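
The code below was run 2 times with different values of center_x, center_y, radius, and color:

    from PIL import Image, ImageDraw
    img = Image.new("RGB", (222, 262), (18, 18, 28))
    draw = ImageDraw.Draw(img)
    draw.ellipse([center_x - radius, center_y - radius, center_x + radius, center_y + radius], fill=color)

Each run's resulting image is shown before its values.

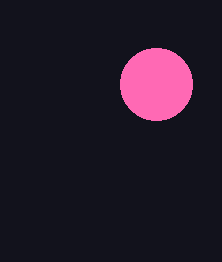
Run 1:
center_x = 156; center_y = 84; radius = 36; color = 'hotpink'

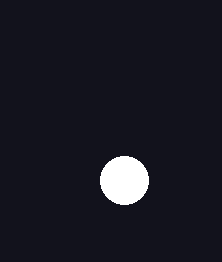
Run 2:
center_x = 124, center_y = 180, radius = 24, color = 'white'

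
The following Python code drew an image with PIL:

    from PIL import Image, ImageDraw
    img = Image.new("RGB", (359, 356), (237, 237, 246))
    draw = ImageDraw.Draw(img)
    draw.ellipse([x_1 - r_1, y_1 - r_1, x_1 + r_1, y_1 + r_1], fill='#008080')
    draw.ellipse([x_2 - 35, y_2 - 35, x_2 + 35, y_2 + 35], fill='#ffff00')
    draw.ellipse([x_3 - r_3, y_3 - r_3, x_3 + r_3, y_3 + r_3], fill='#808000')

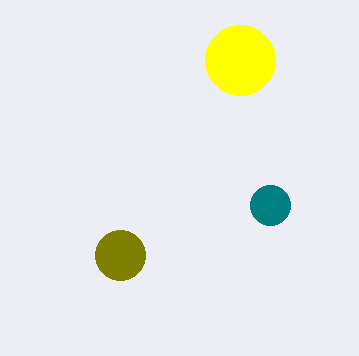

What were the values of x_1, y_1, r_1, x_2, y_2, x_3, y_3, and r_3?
x_1 = 270
y_1 = 205
r_1 = 20
x_2 = 240
y_2 = 60
x_3 = 120
y_3 = 255
r_3 = 25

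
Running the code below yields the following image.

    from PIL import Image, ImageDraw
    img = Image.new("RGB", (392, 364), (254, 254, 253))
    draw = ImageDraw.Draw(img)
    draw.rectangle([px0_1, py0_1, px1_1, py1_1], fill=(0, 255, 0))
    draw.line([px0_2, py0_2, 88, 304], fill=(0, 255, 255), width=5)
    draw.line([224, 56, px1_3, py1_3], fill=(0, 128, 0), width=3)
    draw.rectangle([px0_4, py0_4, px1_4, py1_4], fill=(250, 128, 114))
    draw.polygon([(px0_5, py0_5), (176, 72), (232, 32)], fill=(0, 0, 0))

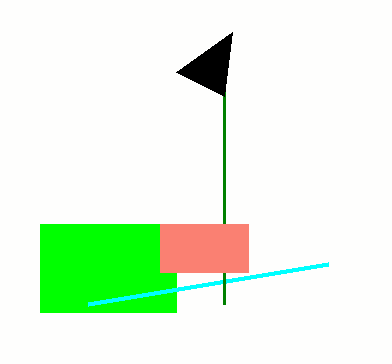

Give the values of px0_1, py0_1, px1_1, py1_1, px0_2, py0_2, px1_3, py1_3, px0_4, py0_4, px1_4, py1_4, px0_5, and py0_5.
px0_1 = 40, py0_1 = 224, px1_1 = 176, py1_1 = 312, px0_2 = 328, py0_2 = 264, px1_3 = 224, py1_3 = 304, px0_4 = 160, py0_4 = 224, px1_4 = 248, py1_4 = 272, px0_5 = 224, py0_5 = 96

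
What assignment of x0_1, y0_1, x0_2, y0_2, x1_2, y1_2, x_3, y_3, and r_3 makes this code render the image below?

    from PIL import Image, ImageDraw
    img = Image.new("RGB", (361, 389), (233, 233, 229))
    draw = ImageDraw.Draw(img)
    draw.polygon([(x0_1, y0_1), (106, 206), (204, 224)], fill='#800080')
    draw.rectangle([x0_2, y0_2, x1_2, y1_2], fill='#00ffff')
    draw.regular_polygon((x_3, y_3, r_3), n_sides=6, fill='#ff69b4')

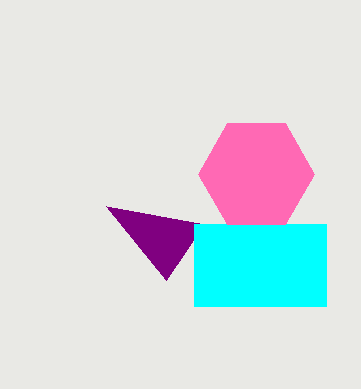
x0_1 = 166
y0_1 = 280
x0_2 = 194
y0_2 = 224
x1_2 = 326
y1_2 = 306
x_3 = 256
y_3 = 174
r_3 = 58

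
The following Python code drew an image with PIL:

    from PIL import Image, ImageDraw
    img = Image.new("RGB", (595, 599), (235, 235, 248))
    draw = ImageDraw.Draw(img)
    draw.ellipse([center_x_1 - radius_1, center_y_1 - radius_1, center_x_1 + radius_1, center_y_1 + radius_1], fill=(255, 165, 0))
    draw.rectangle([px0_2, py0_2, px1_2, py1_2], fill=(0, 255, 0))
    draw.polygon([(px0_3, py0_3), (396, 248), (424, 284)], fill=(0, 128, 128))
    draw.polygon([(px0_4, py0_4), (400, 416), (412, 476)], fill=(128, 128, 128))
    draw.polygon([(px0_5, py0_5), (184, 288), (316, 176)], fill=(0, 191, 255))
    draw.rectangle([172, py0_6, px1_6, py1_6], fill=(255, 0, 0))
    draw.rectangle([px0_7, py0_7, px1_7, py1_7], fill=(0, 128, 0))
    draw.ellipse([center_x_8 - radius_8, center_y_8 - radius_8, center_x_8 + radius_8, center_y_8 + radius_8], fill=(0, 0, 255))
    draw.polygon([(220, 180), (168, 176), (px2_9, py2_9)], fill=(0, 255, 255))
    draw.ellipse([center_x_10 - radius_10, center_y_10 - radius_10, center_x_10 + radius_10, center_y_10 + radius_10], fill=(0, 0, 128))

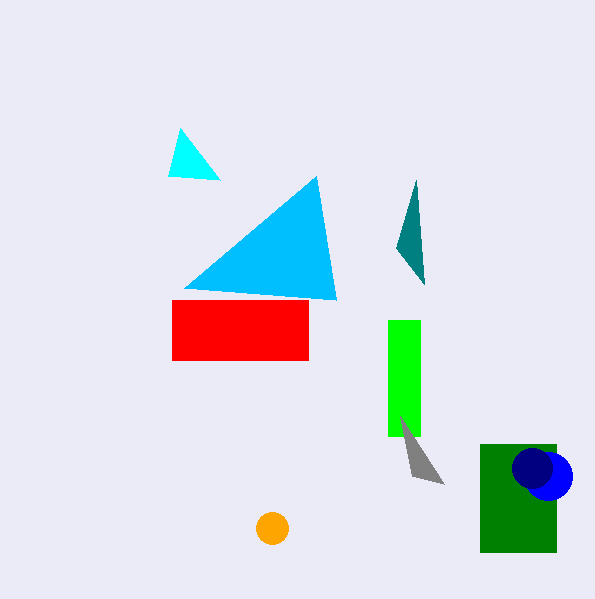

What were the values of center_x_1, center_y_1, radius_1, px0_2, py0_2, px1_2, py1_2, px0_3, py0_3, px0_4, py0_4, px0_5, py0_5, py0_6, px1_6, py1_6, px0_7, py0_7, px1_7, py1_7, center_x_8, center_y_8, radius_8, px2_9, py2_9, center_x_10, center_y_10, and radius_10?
center_x_1 = 272; center_y_1 = 528; radius_1 = 16; px0_2 = 388; py0_2 = 320; px1_2 = 420; py1_2 = 436; px0_3 = 416; py0_3 = 180; px0_4 = 444; py0_4 = 484; px0_5 = 336; py0_5 = 300; py0_6 = 300; px1_6 = 308; py1_6 = 360; px0_7 = 480; py0_7 = 444; px1_7 = 556; py1_7 = 552; center_x_8 = 548; center_y_8 = 476; radius_8 = 24; px2_9 = 180; py2_9 = 128; center_x_10 = 532; center_y_10 = 468; radius_10 = 20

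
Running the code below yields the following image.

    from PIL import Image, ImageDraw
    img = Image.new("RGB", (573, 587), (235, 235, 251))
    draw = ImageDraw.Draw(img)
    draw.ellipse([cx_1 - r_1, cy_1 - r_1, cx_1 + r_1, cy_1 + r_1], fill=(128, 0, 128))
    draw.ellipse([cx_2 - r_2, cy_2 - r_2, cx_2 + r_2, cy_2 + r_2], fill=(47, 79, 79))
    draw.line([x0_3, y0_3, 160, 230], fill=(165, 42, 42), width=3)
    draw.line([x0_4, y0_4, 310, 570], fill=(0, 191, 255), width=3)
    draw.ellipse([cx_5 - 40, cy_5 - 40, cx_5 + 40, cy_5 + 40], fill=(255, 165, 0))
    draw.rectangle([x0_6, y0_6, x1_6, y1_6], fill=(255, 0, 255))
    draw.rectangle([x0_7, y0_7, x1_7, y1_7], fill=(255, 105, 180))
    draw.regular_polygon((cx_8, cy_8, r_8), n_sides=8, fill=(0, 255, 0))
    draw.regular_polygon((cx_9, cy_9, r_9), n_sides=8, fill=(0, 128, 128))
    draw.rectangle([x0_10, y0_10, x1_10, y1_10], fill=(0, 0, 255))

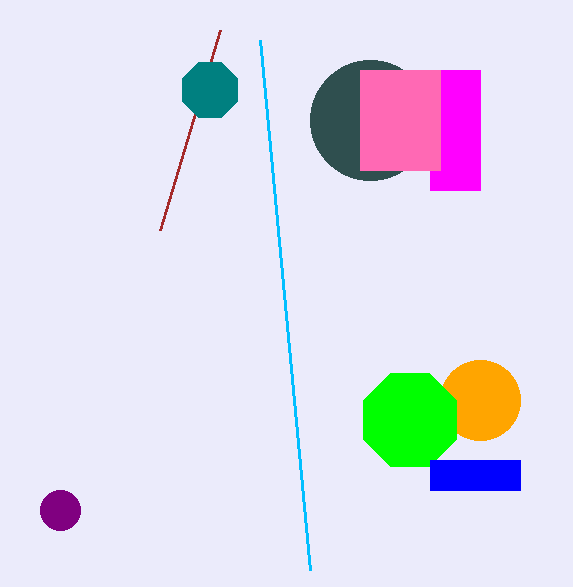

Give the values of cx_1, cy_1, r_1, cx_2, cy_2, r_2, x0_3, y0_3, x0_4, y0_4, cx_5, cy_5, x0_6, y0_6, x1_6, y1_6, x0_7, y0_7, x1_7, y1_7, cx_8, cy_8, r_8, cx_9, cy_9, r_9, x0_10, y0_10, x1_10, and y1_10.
cx_1 = 60
cy_1 = 510
r_1 = 20
cx_2 = 370
cy_2 = 120
r_2 = 60
x0_3 = 220
y0_3 = 30
x0_4 = 260
y0_4 = 40
cx_5 = 480
cy_5 = 400
x0_6 = 430
y0_6 = 70
x1_6 = 480
y1_6 = 190
x0_7 = 360
y0_7 = 70
x1_7 = 440
y1_7 = 170
cx_8 = 410
cy_8 = 420
r_8 = 50
cx_9 = 210
cy_9 = 90
r_9 = 30
x0_10 = 430
y0_10 = 460
x1_10 = 520
y1_10 = 490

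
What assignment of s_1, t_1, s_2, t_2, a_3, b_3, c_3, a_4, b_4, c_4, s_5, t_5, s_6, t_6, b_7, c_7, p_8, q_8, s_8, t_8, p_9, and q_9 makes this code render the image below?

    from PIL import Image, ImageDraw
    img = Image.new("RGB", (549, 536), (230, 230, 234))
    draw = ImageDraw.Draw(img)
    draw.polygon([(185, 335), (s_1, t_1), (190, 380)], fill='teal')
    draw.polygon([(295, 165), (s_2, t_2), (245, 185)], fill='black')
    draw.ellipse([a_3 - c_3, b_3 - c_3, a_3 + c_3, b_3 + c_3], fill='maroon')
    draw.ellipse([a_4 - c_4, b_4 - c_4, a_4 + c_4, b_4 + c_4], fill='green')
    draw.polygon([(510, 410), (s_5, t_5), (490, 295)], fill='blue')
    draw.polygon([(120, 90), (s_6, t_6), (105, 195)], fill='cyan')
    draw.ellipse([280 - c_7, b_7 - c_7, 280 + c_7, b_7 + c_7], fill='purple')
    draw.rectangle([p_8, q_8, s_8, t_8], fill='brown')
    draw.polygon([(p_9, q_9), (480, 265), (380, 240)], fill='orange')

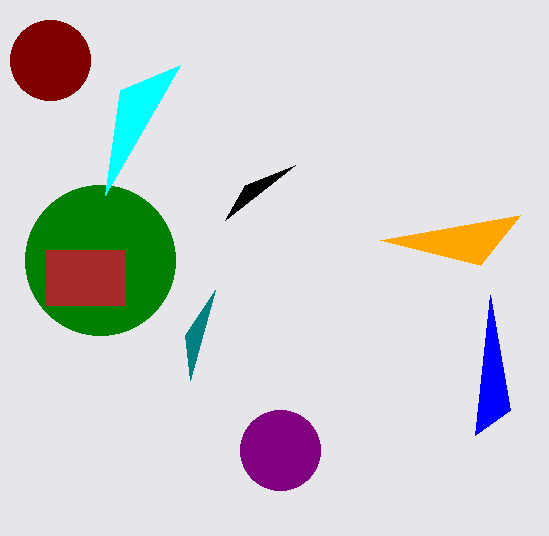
s_1 = 215, t_1 = 290, s_2 = 225, t_2 = 220, a_3 = 50, b_3 = 60, c_3 = 40, a_4 = 100, b_4 = 260, c_4 = 75, s_5 = 475, t_5 = 435, s_6 = 180, t_6 = 65, b_7 = 450, c_7 = 40, p_8 = 45, q_8 = 250, s_8 = 125, t_8 = 305, p_9 = 520, q_9 = 215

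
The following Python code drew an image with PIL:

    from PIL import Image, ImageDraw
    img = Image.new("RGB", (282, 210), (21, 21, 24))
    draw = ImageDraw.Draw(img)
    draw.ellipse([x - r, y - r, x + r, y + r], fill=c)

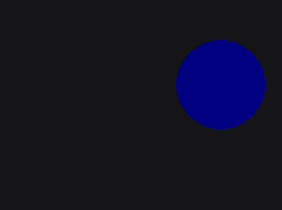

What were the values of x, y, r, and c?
x = 220, y = 84, r = 44, c = 'navy'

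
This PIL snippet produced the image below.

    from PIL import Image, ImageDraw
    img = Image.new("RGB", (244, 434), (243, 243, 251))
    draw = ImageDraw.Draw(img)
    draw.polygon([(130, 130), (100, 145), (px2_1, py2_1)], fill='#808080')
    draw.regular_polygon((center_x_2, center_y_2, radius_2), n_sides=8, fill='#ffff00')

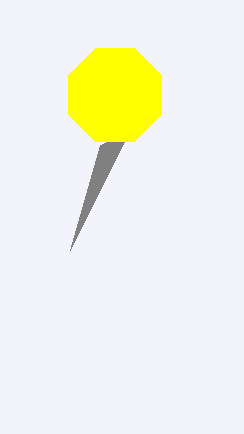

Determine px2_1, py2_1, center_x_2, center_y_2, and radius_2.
px2_1 = 70, py2_1 = 250, center_x_2 = 115, center_y_2 = 95, radius_2 = 50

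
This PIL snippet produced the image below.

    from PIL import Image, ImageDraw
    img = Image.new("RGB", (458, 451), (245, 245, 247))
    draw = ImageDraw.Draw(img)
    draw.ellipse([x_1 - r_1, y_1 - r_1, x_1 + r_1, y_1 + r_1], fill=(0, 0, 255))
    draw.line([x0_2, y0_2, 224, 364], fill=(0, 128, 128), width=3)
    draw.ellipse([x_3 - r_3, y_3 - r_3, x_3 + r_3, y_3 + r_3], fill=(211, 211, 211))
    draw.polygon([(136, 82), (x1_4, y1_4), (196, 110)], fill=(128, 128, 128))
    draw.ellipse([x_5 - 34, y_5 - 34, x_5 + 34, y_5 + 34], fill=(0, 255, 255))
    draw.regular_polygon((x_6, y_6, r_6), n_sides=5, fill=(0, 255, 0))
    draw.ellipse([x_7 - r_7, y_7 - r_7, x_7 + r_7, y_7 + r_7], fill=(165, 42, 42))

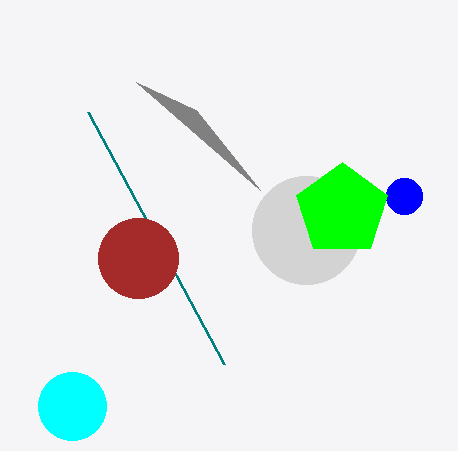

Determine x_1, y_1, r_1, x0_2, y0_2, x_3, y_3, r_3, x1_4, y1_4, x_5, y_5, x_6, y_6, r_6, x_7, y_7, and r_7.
x_1 = 404, y_1 = 196, r_1 = 18, x0_2 = 88, y0_2 = 112, x_3 = 306, y_3 = 230, r_3 = 54, x1_4 = 260, y1_4 = 190, x_5 = 72, y_5 = 406, x_6 = 342, y_6 = 210, r_6 = 48, x_7 = 138, y_7 = 258, r_7 = 40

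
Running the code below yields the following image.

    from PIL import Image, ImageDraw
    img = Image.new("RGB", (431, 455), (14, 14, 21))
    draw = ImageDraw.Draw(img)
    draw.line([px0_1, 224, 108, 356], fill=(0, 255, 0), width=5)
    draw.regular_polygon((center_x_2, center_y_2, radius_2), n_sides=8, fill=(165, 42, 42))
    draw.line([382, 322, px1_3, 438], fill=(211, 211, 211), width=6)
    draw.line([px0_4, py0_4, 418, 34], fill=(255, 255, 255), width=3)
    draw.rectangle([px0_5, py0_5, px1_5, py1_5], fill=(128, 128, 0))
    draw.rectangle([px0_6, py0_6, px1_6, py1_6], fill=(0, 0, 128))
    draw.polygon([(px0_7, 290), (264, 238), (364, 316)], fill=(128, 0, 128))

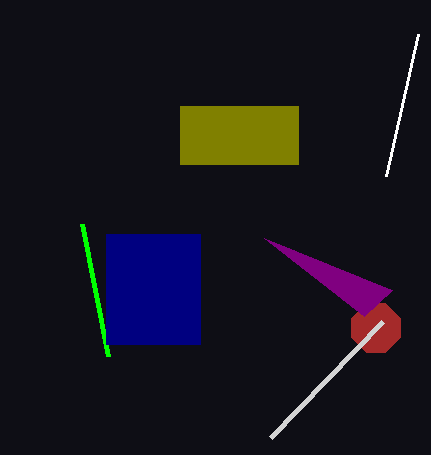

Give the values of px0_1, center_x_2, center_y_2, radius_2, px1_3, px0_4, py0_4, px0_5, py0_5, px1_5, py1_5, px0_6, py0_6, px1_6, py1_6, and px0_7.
px0_1 = 82; center_x_2 = 376; center_y_2 = 328; radius_2 = 26; px1_3 = 270; px0_4 = 386; py0_4 = 176; px0_5 = 180; py0_5 = 106; px1_5 = 298; py1_5 = 164; px0_6 = 106; py0_6 = 234; px1_6 = 200; py1_6 = 344; px0_7 = 392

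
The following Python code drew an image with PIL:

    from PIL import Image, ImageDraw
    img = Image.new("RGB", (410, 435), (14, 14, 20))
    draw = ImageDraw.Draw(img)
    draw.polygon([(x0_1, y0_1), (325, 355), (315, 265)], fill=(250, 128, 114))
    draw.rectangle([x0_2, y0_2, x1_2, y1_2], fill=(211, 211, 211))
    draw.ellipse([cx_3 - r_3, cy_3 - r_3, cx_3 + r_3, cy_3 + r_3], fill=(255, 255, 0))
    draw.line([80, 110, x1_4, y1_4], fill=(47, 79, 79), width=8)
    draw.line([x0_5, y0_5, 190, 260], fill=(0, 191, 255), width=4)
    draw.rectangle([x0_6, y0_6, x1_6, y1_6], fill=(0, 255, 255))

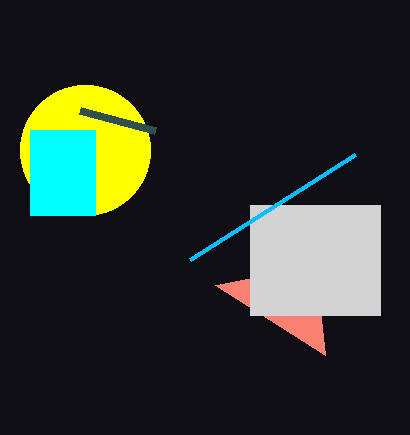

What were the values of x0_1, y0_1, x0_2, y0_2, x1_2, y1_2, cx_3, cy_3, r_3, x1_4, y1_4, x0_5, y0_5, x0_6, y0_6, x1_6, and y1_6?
x0_1 = 215, y0_1 = 285, x0_2 = 250, y0_2 = 205, x1_2 = 380, y1_2 = 315, cx_3 = 85, cy_3 = 150, r_3 = 65, x1_4 = 155, y1_4 = 130, x0_5 = 355, y0_5 = 155, x0_6 = 30, y0_6 = 130, x1_6 = 95, y1_6 = 215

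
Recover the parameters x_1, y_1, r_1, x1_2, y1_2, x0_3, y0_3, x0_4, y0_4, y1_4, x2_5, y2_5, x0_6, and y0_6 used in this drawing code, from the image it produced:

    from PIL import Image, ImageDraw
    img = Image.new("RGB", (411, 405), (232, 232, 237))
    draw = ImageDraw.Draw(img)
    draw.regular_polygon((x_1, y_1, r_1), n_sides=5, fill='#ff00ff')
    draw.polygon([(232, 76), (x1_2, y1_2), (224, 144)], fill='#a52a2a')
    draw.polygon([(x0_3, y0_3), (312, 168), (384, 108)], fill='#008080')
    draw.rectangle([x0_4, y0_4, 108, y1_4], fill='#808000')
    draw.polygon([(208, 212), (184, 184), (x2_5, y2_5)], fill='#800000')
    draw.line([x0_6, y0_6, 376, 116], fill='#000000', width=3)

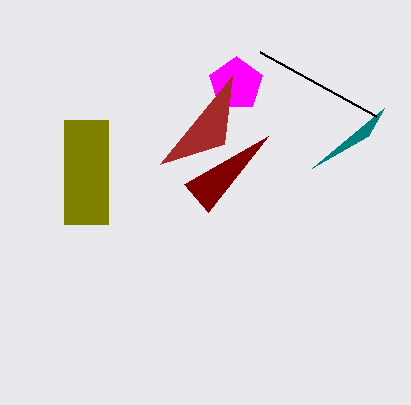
x_1 = 236, y_1 = 84, r_1 = 28, x1_2 = 160, y1_2 = 164, x0_3 = 368, y0_3 = 136, x0_4 = 64, y0_4 = 120, y1_4 = 224, x2_5 = 268, y2_5 = 136, x0_6 = 260, y0_6 = 52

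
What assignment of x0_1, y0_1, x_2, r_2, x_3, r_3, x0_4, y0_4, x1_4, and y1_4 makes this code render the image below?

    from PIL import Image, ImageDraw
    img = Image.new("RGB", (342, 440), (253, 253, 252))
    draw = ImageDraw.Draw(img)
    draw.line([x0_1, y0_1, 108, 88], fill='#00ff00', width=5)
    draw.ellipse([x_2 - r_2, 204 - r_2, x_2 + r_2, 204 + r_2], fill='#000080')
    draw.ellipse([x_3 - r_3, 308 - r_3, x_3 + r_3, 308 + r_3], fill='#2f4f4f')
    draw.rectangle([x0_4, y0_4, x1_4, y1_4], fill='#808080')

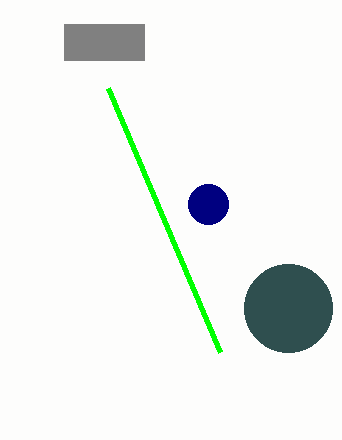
x0_1 = 220; y0_1 = 352; x_2 = 208; r_2 = 20; x_3 = 288; r_3 = 44; x0_4 = 64; y0_4 = 24; x1_4 = 144; y1_4 = 60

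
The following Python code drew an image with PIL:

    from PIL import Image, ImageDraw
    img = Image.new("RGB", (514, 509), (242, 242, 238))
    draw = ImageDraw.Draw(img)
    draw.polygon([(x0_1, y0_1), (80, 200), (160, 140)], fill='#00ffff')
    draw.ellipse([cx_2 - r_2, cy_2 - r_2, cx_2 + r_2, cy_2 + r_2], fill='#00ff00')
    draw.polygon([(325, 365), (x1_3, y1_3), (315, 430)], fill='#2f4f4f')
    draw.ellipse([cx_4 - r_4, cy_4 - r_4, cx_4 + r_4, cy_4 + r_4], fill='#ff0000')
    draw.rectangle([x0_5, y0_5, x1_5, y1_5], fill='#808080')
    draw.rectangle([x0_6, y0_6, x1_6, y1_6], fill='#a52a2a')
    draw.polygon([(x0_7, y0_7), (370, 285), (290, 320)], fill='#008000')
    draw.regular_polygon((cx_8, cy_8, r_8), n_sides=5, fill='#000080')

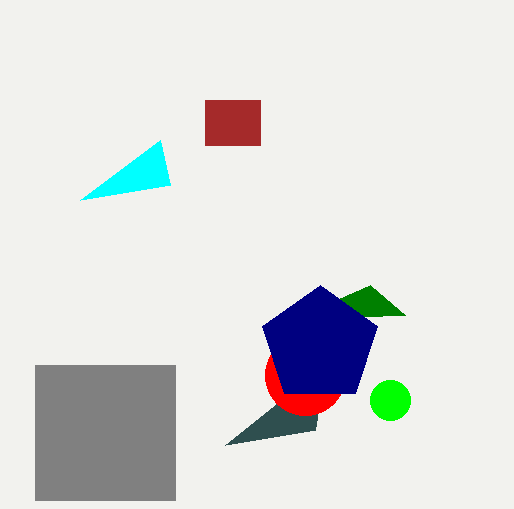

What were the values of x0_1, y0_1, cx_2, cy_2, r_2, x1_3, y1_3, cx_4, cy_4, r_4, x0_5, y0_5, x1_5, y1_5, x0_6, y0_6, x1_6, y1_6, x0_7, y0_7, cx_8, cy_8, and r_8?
x0_1 = 170
y0_1 = 185
cx_2 = 390
cy_2 = 400
r_2 = 20
x1_3 = 225
y1_3 = 445
cx_4 = 305
cy_4 = 375
r_4 = 40
x0_5 = 35
y0_5 = 365
x1_5 = 175
y1_5 = 500
x0_6 = 205
y0_6 = 100
x1_6 = 260
y1_6 = 145
x0_7 = 405
y0_7 = 315
cx_8 = 320
cy_8 = 345
r_8 = 60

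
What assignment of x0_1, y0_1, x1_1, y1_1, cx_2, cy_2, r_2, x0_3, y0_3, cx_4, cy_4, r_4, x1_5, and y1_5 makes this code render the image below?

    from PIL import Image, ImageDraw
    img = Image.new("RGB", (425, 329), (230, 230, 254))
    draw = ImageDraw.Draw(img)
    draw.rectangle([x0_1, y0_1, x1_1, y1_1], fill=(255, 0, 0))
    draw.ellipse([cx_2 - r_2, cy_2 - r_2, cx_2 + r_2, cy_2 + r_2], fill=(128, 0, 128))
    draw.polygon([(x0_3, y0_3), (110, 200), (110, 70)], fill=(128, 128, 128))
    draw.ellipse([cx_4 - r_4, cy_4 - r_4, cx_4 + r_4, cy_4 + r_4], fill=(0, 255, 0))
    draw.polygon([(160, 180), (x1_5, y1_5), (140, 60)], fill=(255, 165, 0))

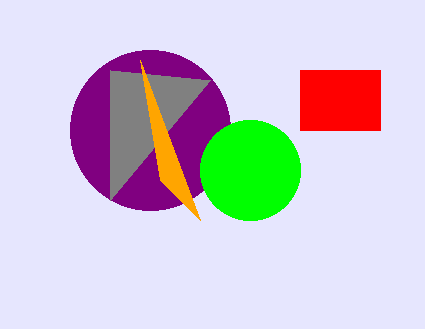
x0_1 = 300
y0_1 = 70
x1_1 = 380
y1_1 = 130
cx_2 = 150
cy_2 = 130
r_2 = 80
x0_3 = 210
y0_3 = 80
cx_4 = 250
cy_4 = 170
r_4 = 50
x1_5 = 200
y1_5 = 220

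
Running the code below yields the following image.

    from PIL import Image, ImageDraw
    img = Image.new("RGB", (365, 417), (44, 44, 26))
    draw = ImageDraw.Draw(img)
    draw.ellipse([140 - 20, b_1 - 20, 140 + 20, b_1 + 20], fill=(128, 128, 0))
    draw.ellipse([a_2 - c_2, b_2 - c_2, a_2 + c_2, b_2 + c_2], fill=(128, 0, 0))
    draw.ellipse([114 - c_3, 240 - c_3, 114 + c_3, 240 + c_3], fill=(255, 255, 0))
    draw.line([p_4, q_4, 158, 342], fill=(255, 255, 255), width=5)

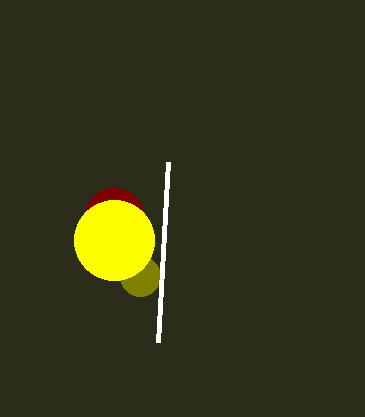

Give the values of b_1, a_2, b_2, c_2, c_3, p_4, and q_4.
b_1 = 276
a_2 = 114
b_2 = 218
c_2 = 30
c_3 = 40
p_4 = 168
q_4 = 162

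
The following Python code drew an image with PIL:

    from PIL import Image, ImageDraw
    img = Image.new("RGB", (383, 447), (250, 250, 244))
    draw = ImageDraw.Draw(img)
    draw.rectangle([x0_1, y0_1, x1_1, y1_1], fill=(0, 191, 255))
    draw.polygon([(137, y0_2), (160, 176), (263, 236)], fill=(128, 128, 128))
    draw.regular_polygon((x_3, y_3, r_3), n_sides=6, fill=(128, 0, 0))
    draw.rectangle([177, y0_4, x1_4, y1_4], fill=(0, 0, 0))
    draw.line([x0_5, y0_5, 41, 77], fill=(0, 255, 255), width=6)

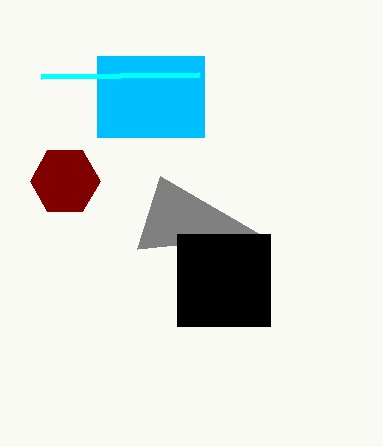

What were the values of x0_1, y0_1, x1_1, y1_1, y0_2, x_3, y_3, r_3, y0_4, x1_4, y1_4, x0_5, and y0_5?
x0_1 = 97
y0_1 = 56
x1_1 = 204
y1_1 = 137
y0_2 = 249
x_3 = 65
y_3 = 181
r_3 = 35
y0_4 = 234
x1_4 = 270
y1_4 = 326
x0_5 = 199
y0_5 = 75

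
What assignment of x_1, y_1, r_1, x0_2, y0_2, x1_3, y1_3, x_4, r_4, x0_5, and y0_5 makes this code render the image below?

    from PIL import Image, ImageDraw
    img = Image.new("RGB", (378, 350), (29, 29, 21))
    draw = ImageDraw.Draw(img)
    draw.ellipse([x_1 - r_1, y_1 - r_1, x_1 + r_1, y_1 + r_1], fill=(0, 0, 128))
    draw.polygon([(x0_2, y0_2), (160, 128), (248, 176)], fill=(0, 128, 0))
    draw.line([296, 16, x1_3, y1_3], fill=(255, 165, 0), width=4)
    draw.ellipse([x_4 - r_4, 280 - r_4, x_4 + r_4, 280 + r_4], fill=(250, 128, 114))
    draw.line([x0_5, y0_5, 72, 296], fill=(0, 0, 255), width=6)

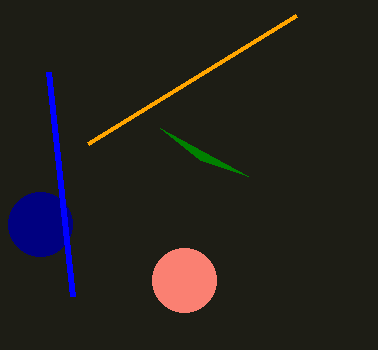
x_1 = 40; y_1 = 224; r_1 = 32; x0_2 = 200; y0_2 = 160; x1_3 = 88; y1_3 = 144; x_4 = 184; r_4 = 32; x0_5 = 48; y0_5 = 72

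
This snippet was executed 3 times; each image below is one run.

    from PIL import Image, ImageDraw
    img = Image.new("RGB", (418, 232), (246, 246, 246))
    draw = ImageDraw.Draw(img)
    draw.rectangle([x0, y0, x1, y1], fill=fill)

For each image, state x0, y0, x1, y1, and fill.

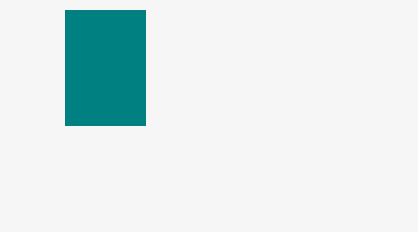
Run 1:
x0 = 65, y0 = 10, x1 = 145, y1 = 125, fill = 'teal'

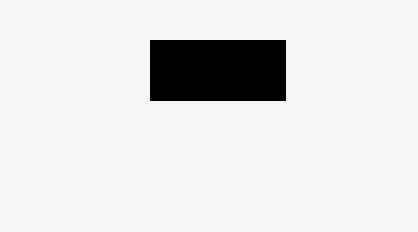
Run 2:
x0 = 150; y0 = 40; x1 = 285; y1 = 100; fill = 'black'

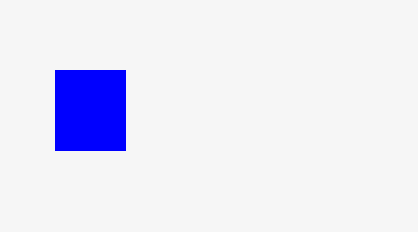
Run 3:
x0 = 55
y0 = 70
x1 = 125
y1 = 150
fill = 'blue'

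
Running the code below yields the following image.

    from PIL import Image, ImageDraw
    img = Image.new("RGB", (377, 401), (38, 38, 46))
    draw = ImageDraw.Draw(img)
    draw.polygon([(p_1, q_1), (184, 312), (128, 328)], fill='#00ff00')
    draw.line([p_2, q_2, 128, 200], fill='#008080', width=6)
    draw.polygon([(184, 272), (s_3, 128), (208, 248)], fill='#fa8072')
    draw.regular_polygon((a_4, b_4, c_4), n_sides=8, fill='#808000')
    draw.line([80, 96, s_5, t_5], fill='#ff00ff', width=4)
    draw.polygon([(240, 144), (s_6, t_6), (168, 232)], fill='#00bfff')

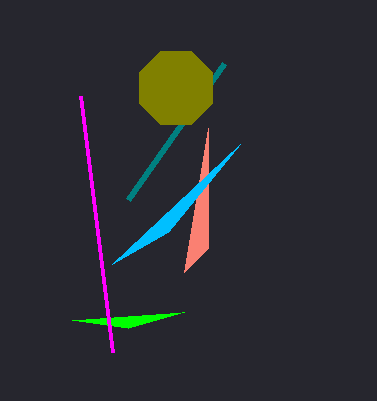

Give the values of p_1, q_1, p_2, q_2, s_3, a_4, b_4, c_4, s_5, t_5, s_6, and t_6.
p_1 = 72, q_1 = 320, p_2 = 224, q_2 = 64, s_3 = 208, a_4 = 176, b_4 = 88, c_4 = 40, s_5 = 112, t_5 = 352, s_6 = 112, t_6 = 264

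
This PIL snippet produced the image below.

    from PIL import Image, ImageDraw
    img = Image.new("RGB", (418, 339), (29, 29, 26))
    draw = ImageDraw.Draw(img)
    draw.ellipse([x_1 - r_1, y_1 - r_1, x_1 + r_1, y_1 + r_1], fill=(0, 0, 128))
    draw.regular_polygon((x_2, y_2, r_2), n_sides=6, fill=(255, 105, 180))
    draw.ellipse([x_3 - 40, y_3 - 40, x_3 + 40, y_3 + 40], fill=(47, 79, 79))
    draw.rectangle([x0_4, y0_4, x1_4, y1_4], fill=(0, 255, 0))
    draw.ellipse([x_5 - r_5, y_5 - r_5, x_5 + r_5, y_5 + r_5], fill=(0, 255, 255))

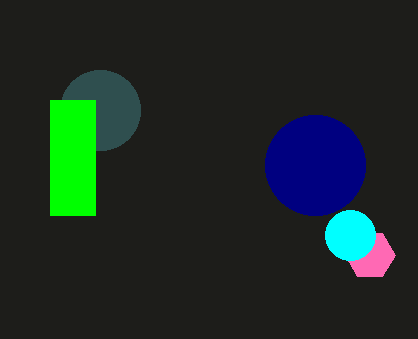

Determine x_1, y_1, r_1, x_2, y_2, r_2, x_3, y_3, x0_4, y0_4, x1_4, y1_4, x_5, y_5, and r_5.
x_1 = 315
y_1 = 165
r_1 = 50
x_2 = 370
y_2 = 255
r_2 = 25
x_3 = 100
y_3 = 110
x0_4 = 50
y0_4 = 100
x1_4 = 95
y1_4 = 215
x_5 = 350
y_5 = 235
r_5 = 25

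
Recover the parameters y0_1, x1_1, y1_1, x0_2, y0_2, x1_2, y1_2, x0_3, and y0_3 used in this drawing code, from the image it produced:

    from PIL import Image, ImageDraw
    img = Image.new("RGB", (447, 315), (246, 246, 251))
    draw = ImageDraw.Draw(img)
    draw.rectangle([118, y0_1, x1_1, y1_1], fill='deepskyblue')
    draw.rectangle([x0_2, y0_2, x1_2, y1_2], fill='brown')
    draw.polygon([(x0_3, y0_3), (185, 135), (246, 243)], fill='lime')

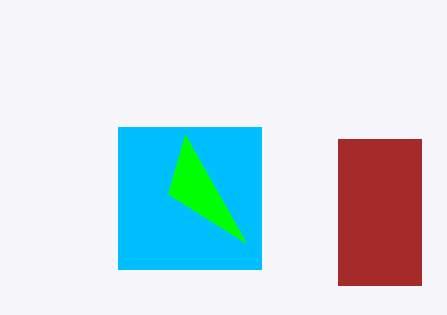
y0_1 = 127, x1_1 = 261, y1_1 = 269, x0_2 = 338, y0_2 = 139, x1_2 = 421, y1_2 = 285, x0_3 = 168, y0_3 = 194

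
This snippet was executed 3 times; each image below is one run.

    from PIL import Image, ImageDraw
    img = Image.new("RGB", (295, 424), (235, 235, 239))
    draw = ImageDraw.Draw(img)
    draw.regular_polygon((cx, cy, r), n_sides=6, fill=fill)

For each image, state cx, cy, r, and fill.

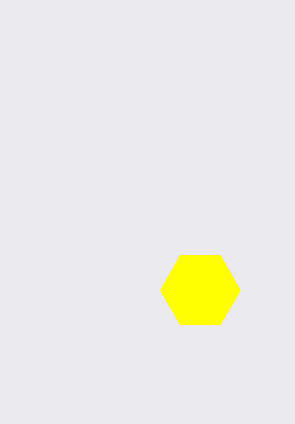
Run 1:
cx = 200
cy = 290
r = 40
fill = 'yellow'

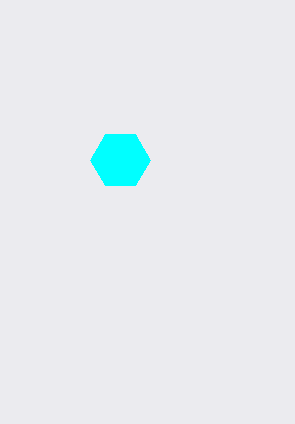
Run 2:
cx = 120
cy = 160
r = 30
fill = 'cyan'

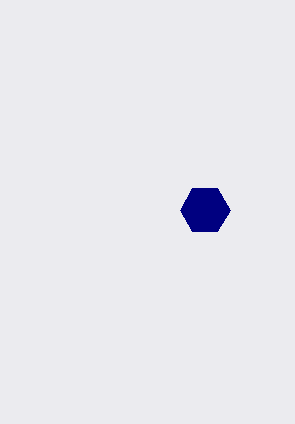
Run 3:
cx = 205
cy = 210
r = 25
fill = 'navy'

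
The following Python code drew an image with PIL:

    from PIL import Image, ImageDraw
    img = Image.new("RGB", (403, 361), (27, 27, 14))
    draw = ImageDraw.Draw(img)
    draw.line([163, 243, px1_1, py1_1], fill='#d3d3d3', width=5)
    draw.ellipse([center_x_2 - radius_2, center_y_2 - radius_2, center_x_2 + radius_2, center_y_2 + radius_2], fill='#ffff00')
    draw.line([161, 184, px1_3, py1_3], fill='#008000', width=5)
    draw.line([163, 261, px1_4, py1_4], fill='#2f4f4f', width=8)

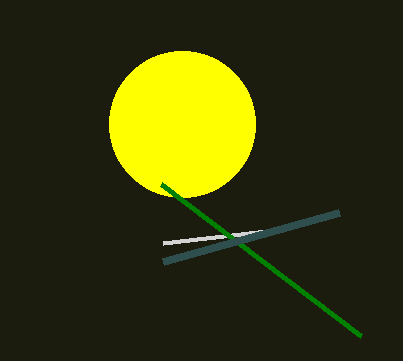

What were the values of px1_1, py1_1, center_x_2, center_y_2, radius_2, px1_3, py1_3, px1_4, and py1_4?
px1_1 = 275, py1_1 = 230, center_x_2 = 182, center_y_2 = 124, radius_2 = 73, px1_3 = 361, py1_3 = 336, px1_4 = 339, py1_4 = 212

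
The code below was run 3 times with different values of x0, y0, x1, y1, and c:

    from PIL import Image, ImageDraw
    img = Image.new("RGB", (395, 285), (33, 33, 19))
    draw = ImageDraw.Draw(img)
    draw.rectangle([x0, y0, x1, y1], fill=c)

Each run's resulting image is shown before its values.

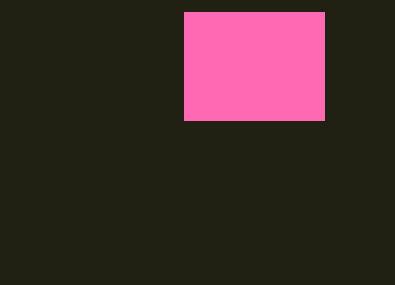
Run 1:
x0 = 184; y0 = 12; x1 = 324; y1 = 120; c = 'hotpink'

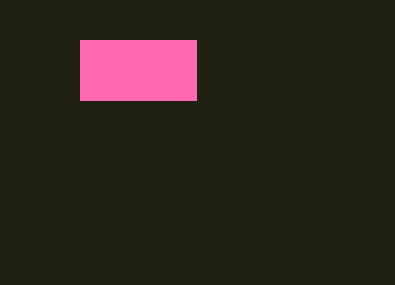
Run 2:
x0 = 80
y0 = 40
x1 = 196
y1 = 100
c = 'hotpink'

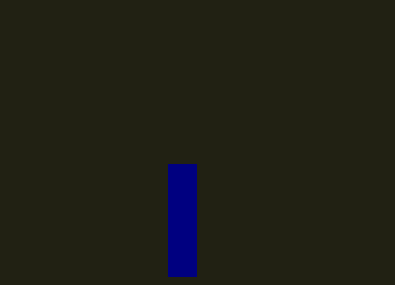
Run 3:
x0 = 168
y0 = 164
x1 = 196
y1 = 276
c = 'navy'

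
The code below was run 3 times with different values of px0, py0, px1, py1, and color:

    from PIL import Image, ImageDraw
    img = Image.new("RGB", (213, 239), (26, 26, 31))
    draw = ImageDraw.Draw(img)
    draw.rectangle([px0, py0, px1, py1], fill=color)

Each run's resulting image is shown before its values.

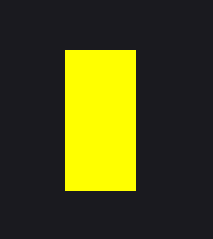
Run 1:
px0 = 65, py0 = 50, px1 = 135, py1 = 190, color = 'yellow'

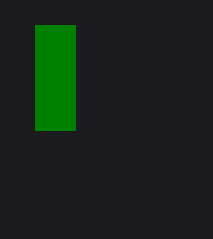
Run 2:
px0 = 35
py0 = 25
px1 = 75
py1 = 130
color = 'green'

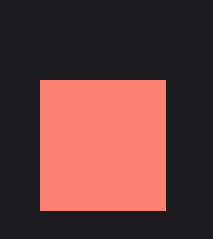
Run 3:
px0 = 40
py0 = 80
px1 = 165
py1 = 210
color = 'salmon'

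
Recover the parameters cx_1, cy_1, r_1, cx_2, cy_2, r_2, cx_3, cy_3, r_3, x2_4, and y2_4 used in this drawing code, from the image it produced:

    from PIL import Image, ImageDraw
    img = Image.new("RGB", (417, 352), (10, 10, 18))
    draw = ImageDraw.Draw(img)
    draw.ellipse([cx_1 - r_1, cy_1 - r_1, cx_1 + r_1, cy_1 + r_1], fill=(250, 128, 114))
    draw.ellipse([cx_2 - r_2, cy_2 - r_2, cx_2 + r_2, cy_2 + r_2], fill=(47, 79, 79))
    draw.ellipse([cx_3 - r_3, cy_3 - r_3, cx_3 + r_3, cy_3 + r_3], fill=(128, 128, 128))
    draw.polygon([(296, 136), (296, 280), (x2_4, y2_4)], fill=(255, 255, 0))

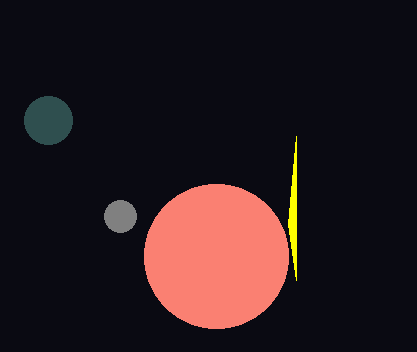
cx_1 = 216; cy_1 = 256; r_1 = 72; cx_2 = 48; cy_2 = 120; r_2 = 24; cx_3 = 120; cy_3 = 216; r_3 = 16; x2_4 = 288; y2_4 = 224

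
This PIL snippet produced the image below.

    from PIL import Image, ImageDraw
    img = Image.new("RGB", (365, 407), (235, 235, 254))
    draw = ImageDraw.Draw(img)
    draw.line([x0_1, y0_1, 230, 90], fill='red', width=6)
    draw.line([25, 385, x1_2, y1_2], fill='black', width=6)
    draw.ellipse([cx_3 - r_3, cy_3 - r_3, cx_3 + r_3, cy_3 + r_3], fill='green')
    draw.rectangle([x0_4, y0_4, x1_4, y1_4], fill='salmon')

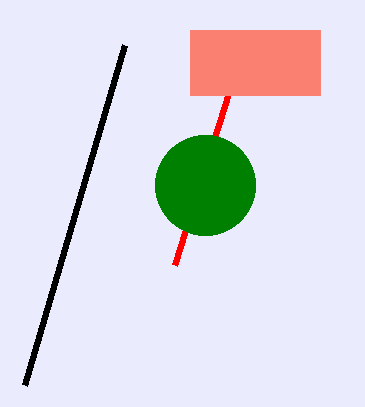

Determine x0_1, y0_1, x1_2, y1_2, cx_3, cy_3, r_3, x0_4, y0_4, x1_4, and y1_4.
x0_1 = 175, y0_1 = 265, x1_2 = 125, y1_2 = 45, cx_3 = 205, cy_3 = 185, r_3 = 50, x0_4 = 190, y0_4 = 30, x1_4 = 320, y1_4 = 95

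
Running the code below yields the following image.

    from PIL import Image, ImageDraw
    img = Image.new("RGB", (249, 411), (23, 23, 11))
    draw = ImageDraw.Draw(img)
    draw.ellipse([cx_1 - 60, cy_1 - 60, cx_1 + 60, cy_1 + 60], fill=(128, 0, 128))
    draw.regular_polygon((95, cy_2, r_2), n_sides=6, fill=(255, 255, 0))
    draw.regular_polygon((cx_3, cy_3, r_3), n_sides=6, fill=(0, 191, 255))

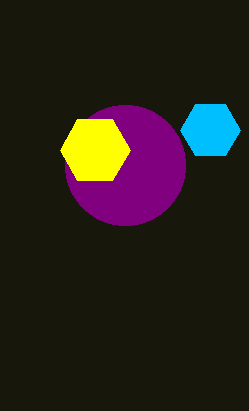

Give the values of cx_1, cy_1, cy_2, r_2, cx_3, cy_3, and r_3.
cx_1 = 125
cy_1 = 165
cy_2 = 150
r_2 = 35
cx_3 = 210
cy_3 = 130
r_3 = 30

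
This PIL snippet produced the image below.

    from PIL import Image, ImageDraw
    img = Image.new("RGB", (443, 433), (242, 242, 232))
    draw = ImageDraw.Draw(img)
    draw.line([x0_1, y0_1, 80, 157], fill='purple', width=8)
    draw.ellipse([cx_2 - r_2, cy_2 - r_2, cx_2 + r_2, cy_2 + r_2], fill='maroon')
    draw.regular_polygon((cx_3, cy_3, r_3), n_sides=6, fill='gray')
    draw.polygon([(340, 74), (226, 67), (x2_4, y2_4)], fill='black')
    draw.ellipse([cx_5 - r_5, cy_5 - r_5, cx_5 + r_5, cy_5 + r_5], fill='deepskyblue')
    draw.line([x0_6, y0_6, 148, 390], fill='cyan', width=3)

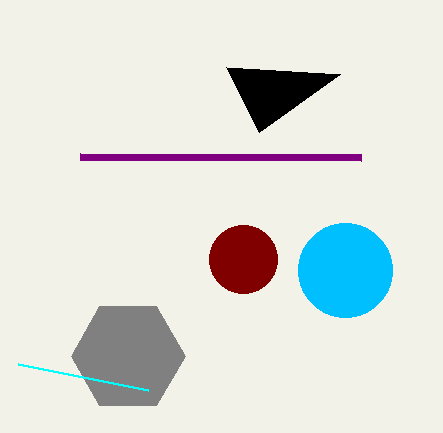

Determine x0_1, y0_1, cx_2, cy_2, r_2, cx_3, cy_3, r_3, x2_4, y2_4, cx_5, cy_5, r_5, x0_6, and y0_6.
x0_1 = 361
y0_1 = 158
cx_2 = 243
cy_2 = 259
r_2 = 34
cx_3 = 128
cy_3 = 356
r_3 = 57
x2_4 = 259
y2_4 = 132
cx_5 = 345
cy_5 = 270
r_5 = 47
x0_6 = 18
y0_6 = 364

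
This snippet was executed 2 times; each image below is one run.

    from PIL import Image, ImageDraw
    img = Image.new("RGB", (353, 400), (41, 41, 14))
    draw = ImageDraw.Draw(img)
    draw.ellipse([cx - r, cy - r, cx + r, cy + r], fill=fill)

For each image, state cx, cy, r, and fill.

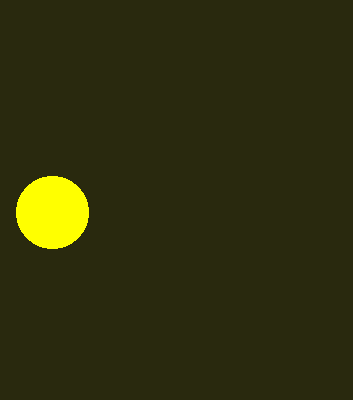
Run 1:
cx = 52; cy = 212; r = 36; fill = 'yellow'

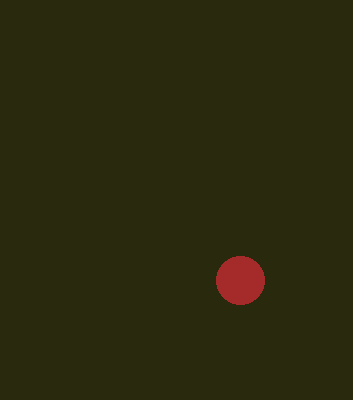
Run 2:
cx = 240
cy = 280
r = 24
fill = 'brown'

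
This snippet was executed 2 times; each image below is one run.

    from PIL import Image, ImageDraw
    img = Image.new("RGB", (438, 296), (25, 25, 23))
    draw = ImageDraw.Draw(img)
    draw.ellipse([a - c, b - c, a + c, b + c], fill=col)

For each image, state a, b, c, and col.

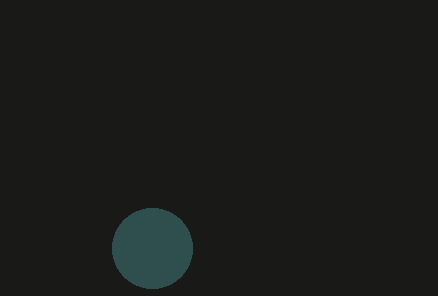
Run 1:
a = 152; b = 248; c = 40; col = 'darkslategray'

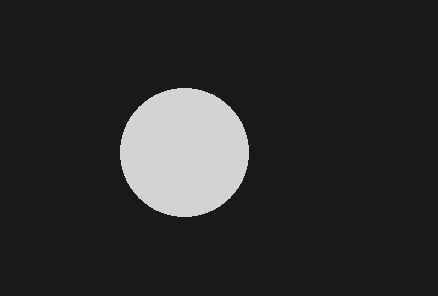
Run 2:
a = 184, b = 152, c = 64, col = 'lightgray'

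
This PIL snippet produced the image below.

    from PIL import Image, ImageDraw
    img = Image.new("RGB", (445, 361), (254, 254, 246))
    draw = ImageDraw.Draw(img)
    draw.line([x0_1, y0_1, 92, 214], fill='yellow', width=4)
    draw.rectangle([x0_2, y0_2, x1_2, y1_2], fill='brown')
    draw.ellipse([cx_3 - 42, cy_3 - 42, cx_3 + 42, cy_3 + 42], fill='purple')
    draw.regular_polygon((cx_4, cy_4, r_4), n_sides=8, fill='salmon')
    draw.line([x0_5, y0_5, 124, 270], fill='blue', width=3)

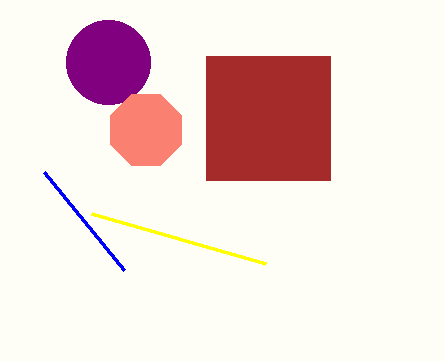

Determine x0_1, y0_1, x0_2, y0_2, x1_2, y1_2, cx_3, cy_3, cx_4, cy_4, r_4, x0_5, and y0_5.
x0_1 = 266; y0_1 = 264; x0_2 = 206; y0_2 = 56; x1_2 = 330; y1_2 = 180; cx_3 = 108; cy_3 = 62; cx_4 = 146; cy_4 = 130; r_4 = 38; x0_5 = 44; y0_5 = 172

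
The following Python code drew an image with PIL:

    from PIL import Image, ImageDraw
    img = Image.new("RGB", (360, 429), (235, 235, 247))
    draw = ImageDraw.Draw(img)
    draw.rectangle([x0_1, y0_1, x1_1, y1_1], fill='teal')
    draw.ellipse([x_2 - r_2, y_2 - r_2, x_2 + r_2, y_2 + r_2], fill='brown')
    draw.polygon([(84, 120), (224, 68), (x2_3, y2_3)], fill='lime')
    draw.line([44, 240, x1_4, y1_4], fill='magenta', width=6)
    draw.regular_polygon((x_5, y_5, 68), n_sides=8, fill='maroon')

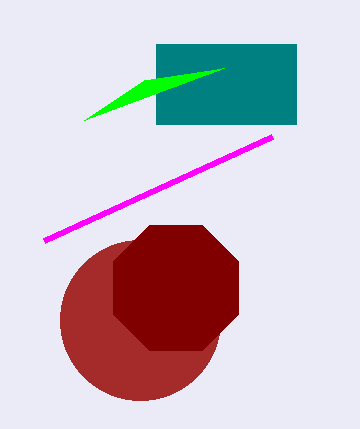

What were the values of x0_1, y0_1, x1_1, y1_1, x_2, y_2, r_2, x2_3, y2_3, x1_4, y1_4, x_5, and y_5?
x0_1 = 156
y0_1 = 44
x1_1 = 296
y1_1 = 124
x_2 = 140
y_2 = 320
r_2 = 80
x2_3 = 144
y2_3 = 80
x1_4 = 272
y1_4 = 136
x_5 = 176
y_5 = 288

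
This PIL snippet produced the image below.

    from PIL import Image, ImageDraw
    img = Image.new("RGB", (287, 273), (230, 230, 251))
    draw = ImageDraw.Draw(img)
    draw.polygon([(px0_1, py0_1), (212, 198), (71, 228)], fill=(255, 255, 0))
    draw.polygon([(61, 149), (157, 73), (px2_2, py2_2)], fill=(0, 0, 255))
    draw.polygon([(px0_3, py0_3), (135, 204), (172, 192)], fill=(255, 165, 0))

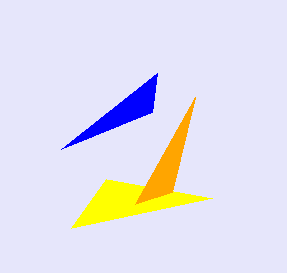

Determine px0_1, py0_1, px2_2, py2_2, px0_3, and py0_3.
px0_1 = 106
py0_1 = 179
px2_2 = 152
py2_2 = 112
px0_3 = 195
py0_3 = 97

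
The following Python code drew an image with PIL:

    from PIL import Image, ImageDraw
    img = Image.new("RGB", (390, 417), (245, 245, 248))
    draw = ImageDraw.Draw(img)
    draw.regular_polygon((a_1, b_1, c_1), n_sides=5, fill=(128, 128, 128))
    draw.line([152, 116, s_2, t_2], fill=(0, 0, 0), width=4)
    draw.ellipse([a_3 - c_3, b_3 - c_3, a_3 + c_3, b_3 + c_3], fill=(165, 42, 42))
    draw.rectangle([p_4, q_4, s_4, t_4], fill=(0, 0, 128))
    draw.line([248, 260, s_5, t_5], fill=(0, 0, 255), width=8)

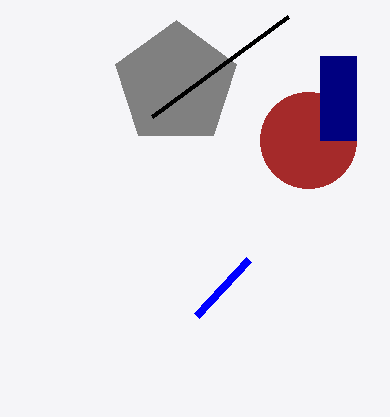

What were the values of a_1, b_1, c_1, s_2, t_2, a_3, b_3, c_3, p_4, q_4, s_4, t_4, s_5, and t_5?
a_1 = 176
b_1 = 84
c_1 = 64
s_2 = 288
t_2 = 16
a_3 = 308
b_3 = 140
c_3 = 48
p_4 = 320
q_4 = 56
s_4 = 356
t_4 = 140
s_5 = 196
t_5 = 316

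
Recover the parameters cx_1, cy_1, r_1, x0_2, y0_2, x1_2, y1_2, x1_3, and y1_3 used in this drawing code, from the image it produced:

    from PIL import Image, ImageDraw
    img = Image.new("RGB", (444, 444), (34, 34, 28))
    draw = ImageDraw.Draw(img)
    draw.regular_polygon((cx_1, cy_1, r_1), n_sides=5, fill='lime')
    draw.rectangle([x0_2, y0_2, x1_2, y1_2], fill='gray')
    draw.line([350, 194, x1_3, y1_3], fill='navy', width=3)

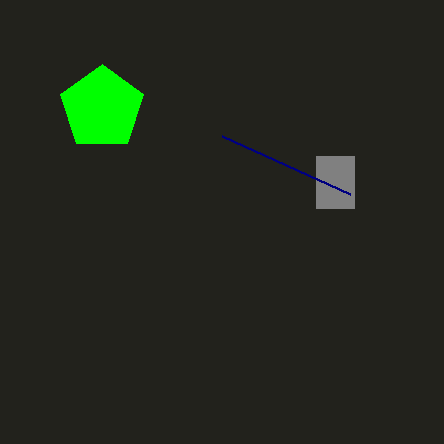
cx_1 = 102
cy_1 = 108
r_1 = 44
x0_2 = 316
y0_2 = 156
x1_2 = 354
y1_2 = 208
x1_3 = 222
y1_3 = 136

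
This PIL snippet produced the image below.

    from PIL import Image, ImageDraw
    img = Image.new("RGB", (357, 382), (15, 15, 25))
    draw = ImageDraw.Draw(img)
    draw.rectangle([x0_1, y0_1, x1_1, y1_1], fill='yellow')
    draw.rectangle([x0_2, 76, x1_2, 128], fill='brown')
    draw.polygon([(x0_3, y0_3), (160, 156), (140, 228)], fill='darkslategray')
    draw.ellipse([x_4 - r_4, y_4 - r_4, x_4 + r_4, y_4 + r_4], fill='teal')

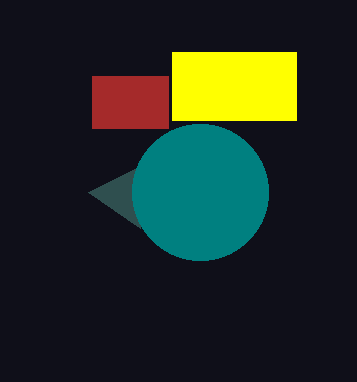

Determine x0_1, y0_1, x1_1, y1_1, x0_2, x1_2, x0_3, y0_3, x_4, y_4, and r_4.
x0_1 = 172, y0_1 = 52, x1_1 = 296, y1_1 = 120, x0_2 = 92, x1_2 = 168, x0_3 = 88, y0_3 = 192, x_4 = 200, y_4 = 192, r_4 = 68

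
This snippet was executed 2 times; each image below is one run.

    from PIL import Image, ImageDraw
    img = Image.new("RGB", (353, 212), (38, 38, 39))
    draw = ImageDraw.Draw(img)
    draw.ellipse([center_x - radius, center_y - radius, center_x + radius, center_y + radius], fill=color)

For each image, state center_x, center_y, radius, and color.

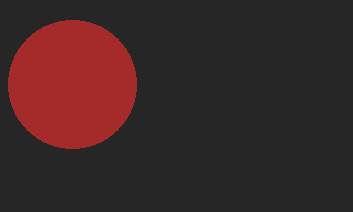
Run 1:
center_x = 72, center_y = 84, radius = 64, color = 'brown'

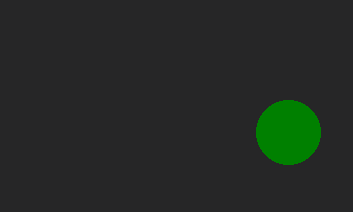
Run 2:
center_x = 288
center_y = 132
radius = 32
color = 'green'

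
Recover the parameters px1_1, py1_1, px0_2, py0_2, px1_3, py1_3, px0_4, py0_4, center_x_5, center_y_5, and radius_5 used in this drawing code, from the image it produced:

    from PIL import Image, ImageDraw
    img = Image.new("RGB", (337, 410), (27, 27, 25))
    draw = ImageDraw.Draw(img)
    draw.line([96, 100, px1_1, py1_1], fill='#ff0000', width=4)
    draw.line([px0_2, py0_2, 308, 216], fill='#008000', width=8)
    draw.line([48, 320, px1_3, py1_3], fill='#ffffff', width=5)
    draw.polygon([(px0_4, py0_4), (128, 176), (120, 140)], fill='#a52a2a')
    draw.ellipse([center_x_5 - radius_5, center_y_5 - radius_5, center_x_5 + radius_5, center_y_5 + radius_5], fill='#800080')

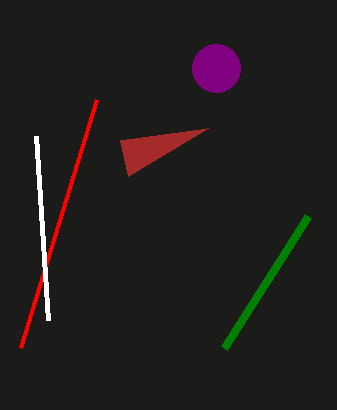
px1_1 = 20; py1_1 = 348; px0_2 = 224; py0_2 = 348; px1_3 = 36; py1_3 = 136; px0_4 = 208; py0_4 = 128; center_x_5 = 216; center_y_5 = 68; radius_5 = 24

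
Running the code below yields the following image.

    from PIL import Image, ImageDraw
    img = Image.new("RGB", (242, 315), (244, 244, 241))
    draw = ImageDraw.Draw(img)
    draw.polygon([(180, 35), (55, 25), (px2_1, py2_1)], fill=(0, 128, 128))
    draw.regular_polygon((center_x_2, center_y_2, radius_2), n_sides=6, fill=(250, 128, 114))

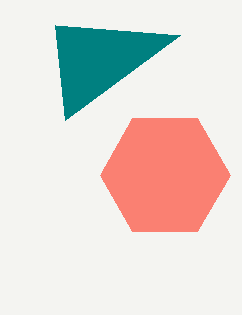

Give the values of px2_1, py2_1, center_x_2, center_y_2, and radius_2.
px2_1 = 65
py2_1 = 120
center_x_2 = 165
center_y_2 = 175
radius_2 = 65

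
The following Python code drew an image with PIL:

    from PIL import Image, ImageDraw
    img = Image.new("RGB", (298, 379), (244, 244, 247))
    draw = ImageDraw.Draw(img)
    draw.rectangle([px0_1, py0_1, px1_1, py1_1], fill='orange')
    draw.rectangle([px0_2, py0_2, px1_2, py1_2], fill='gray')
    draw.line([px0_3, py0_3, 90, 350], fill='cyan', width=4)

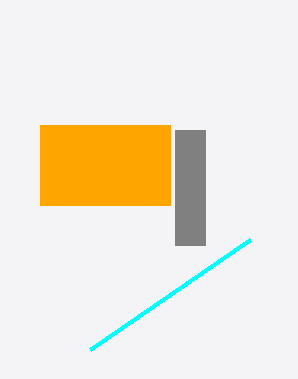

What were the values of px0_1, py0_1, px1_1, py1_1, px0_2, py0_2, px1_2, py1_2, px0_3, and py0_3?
px0_1 = 40, py0_1 = 125, px1_1 = 170, py1_1 = 205, px0_2 = 175, py0_2 = 130, px1_2 = 205, py1_2 = 245, px0_3 = 250, py0_3 = 240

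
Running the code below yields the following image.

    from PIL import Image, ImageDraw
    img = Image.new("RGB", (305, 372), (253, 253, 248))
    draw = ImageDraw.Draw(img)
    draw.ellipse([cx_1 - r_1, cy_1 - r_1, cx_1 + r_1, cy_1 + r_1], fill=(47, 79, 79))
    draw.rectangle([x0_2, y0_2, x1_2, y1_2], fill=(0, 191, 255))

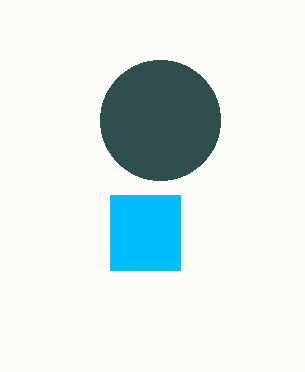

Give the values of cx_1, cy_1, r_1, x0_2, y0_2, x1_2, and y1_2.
cx_1 = 160
cy_1 = 120
r_1 = 60
x0_2 = 110
y0_2 = 195
x1_2 = 180
y1_2 = 270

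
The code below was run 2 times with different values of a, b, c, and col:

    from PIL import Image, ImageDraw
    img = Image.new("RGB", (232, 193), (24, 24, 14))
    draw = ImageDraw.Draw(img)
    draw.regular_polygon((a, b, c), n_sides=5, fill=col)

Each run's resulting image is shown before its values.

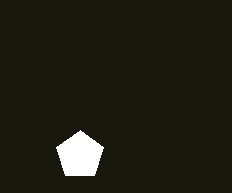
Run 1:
a = 80; b = 155; c = 25; col = 'white'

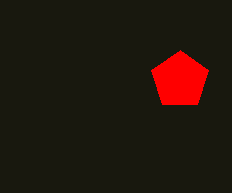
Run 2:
a = 180; b = 80; c = 30; col = 'red'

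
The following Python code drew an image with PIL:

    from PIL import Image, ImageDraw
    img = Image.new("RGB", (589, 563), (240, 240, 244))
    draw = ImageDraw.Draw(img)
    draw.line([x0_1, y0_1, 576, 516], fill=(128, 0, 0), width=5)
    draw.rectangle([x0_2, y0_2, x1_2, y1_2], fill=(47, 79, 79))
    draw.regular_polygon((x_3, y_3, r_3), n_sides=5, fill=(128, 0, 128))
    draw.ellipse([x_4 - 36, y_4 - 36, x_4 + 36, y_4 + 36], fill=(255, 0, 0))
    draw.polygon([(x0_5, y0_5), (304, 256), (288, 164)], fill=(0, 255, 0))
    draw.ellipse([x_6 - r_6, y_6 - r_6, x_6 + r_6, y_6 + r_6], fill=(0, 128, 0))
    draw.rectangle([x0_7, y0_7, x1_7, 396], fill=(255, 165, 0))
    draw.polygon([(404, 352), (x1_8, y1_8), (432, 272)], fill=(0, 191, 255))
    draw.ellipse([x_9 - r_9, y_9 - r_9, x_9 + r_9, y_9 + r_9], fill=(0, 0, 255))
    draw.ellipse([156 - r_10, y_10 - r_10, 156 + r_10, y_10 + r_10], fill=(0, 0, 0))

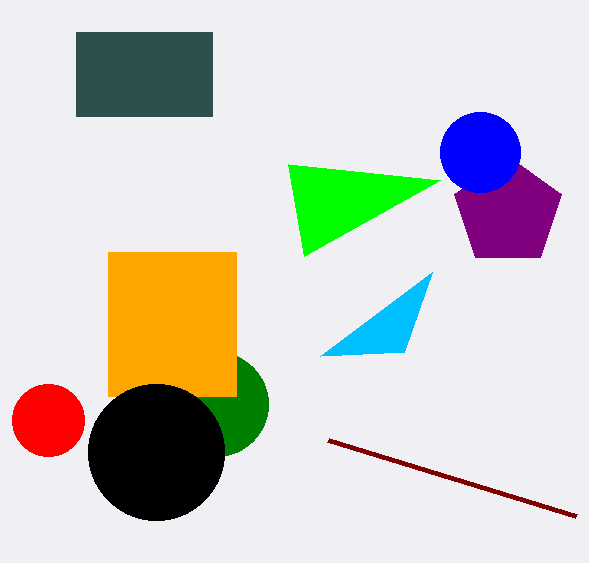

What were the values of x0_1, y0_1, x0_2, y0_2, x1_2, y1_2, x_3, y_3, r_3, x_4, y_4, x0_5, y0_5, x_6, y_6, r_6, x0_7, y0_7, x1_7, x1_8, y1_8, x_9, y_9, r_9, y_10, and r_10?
x0_1 = 328
y0_1 = 440
x0_2 = 76
y0_2 = 32
x1_2 = 212
y1_2 = 116
x_3 = 508
y_3 = 212
r_3 = 56
x_4 = 48
y_4 = 420
x0_5 = 440
y0_5 = 180
x_6 = 216
y_6 = 404
r_6 = 52
x0_7 = 108
y0_7 = 252
x1_7 = 236
x1_8 = 320
y1_8 = 356
x_9 = 480
y_9 = 152
r_9 = 40
y_10 = 452
r_10 = 68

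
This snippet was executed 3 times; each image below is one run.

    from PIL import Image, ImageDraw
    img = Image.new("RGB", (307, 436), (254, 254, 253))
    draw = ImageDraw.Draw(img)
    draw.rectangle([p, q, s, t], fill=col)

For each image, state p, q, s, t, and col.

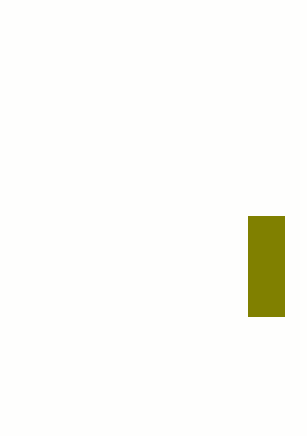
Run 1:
p = 248, q = 216, s = 284, t = 316, col = 'olive'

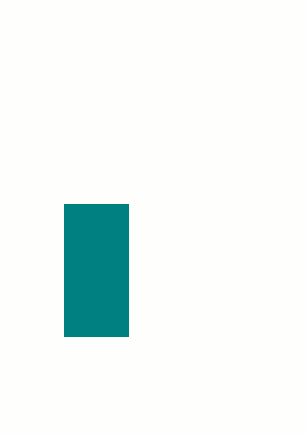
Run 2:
p = 64; q = 204; s = 128; t = 336; col = 'teal'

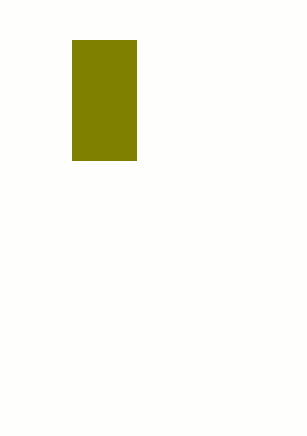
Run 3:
p = 72
q = 40
s = 136
t = 160
col = 'olive'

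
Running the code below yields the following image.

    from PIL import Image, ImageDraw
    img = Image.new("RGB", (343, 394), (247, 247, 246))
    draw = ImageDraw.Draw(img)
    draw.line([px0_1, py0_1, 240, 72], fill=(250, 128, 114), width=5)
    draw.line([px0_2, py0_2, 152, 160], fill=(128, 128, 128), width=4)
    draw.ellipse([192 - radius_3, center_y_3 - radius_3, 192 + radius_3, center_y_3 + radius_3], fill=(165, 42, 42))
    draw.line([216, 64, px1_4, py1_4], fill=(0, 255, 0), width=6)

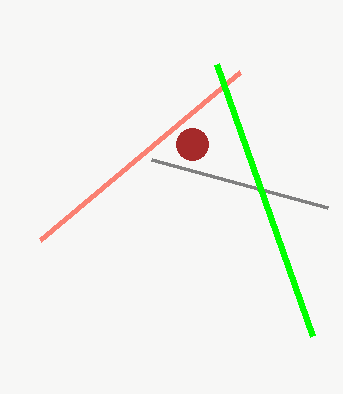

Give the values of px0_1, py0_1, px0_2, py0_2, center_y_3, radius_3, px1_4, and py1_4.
px0_1 = 40, py0_1 = 240, px0_2 = 328, py0_2 = 208, center_y_3 = 144, radius_3 = 16, px1_4 = 312, py1_4 = 336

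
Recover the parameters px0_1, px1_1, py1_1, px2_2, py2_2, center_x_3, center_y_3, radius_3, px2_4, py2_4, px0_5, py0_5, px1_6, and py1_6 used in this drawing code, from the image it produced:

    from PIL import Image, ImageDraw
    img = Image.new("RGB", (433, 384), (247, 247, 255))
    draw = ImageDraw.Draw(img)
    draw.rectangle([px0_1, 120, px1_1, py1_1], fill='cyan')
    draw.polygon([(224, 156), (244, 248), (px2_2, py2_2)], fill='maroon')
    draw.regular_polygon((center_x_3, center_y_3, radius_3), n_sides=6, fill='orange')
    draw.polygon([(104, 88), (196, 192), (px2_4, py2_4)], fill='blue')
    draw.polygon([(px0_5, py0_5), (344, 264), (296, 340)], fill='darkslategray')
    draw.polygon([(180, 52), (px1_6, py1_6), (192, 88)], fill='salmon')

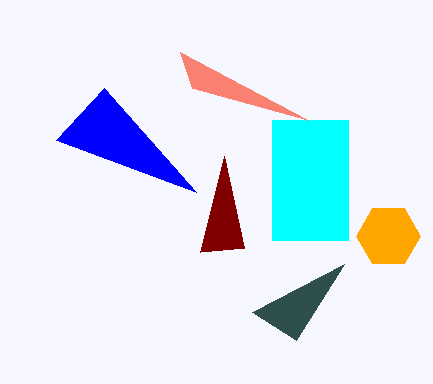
px0_1 = 272
px1_1 = 348
py1_1 = 240
px2_2 = 200
py2_2 = 252
center_x_3 = 388
center_y_3 = 236
radius_3 = 32
px2_4 = 56
py2_4 = 140
px0_5 = 252
py0_5 = 312
px1_6 = 308
py1_6 = 120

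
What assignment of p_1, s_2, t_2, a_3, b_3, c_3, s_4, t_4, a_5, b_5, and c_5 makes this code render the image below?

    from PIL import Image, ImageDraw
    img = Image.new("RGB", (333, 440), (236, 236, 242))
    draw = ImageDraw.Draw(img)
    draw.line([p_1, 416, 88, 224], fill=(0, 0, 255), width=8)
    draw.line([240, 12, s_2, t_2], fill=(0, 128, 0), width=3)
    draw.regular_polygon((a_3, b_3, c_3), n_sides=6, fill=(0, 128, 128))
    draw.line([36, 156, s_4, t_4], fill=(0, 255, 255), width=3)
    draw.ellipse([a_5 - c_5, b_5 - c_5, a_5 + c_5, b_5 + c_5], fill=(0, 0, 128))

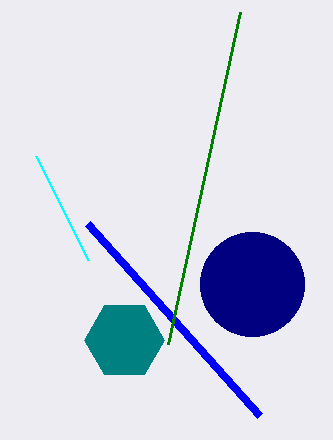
p_1 = 260; s_2 = 168; t_2 = 344; a_3 = 124; b_3 = 340; c_3 = 40; s_4 = 88; t_4 = 260; a_5 = 252; b_5 = 284; c_5 = 52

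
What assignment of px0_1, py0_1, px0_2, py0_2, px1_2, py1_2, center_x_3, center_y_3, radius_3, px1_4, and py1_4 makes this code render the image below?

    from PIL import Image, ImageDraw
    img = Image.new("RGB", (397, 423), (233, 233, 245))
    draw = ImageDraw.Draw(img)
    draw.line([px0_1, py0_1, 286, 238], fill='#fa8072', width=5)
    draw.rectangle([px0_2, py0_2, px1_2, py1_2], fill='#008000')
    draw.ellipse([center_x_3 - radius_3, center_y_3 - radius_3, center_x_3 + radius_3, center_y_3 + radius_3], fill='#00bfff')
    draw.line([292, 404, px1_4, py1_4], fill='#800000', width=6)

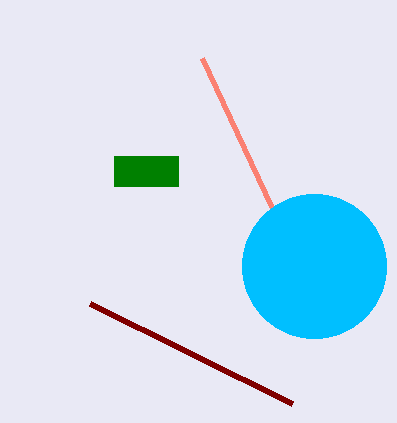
px0_1 = 202, py0_1 = 58, px0_2 = 114, py0_2 = 156, px1_2 = 178, py1_2 = 186, center_x_3 = 314, center_y_3 = 266, radius_3 = 72, px1_4 = 90, py1_4 = 304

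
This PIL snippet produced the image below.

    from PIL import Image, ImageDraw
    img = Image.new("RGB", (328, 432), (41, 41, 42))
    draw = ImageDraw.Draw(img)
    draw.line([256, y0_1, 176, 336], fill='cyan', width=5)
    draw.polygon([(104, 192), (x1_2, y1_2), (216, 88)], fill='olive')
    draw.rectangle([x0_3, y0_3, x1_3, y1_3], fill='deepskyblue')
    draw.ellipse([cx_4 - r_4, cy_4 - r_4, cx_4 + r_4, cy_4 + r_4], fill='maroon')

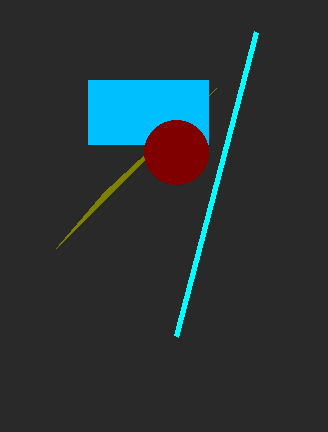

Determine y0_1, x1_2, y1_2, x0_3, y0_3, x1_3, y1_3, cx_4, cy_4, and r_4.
y0_1 = 32; x1_2 = 56; y1_2 = 248; x0_3 = 88; y0_3 = 80; x1_3 = 208; y1_3 = 144; cx_4 = 176; cy_4 = 152; r_4 = 32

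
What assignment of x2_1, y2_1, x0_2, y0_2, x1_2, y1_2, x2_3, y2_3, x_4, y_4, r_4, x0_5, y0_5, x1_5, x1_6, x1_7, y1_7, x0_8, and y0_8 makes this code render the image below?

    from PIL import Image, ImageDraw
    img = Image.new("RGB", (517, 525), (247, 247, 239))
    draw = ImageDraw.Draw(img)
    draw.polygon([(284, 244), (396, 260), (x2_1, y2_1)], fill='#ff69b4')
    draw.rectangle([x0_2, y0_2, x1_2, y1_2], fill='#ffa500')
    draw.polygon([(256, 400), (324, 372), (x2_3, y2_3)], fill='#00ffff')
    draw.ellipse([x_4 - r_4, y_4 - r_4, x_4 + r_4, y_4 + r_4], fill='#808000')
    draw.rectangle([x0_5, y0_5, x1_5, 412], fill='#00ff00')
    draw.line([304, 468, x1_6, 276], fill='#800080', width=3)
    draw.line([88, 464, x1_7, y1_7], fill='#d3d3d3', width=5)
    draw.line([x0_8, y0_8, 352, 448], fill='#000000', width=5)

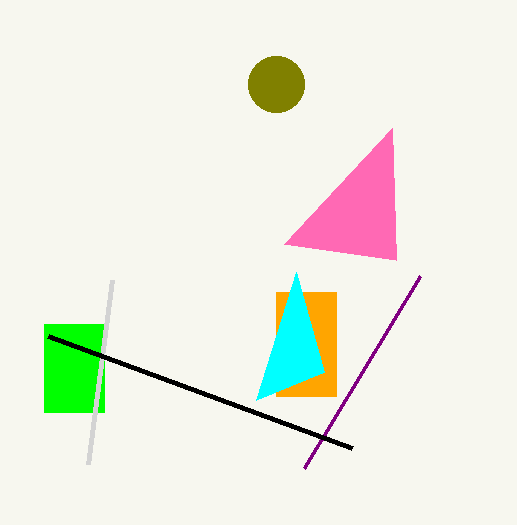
x2_1 = 392
y2_1 = 128
x0_2 = 276
y0_2 = 292
x1_2 = 336
y1_2 = 396
x2_3 = 296
y2_3 = 272
x_4 = 276
y_4 = 84
r_4 = 28
x0_5 = 44
y0_5 = 324
x1_5 = 104
x1_6 = 420
x1_7 = 112
y1_7 = 280
x0_8 = 48
y0_8 = 336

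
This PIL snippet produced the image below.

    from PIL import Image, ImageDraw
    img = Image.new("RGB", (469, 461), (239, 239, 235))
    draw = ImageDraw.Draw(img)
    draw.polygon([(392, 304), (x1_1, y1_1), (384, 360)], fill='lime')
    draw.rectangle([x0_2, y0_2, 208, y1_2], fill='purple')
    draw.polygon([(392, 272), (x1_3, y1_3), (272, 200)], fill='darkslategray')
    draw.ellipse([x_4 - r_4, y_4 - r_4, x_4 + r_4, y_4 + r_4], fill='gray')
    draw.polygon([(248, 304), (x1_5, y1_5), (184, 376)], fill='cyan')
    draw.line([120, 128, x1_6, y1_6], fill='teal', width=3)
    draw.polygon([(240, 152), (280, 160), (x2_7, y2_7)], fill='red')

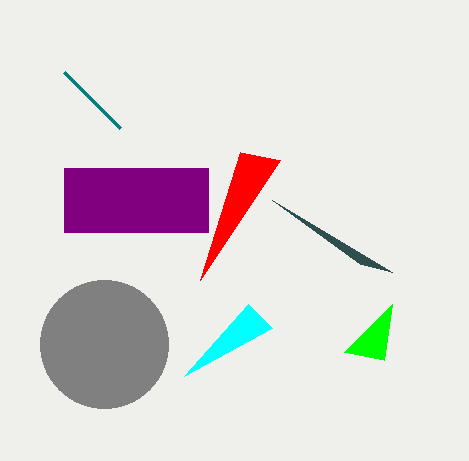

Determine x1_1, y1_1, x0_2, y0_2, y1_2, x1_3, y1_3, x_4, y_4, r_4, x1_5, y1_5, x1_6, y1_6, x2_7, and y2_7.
x1_1 = 344
y1_1 = 352
x0_2 = 64
y0_2 = 168
y1_2 = 232
x1_3 = 360
y1_3 = 264
x_4 = 104
y_4 = 344
r_4 = 64
x1_5 = 272
y1_5 = 328
x1_6 = 64
y1_6 = 72
x2_7 = 200
y2_7 = 280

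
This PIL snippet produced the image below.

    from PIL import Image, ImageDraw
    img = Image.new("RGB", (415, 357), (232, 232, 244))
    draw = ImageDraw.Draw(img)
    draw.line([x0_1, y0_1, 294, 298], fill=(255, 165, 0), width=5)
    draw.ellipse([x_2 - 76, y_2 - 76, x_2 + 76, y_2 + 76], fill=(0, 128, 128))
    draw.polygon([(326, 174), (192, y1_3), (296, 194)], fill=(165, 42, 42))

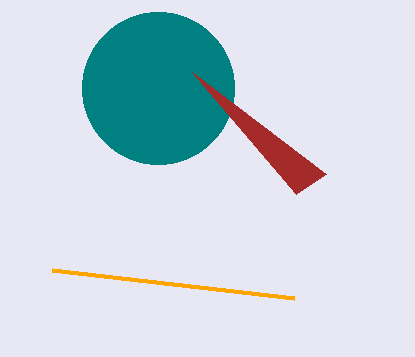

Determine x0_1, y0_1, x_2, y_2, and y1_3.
x0_1 = 52, y0_1 = 270, x_2 = 158, y_2 = 88, y1_3 = 72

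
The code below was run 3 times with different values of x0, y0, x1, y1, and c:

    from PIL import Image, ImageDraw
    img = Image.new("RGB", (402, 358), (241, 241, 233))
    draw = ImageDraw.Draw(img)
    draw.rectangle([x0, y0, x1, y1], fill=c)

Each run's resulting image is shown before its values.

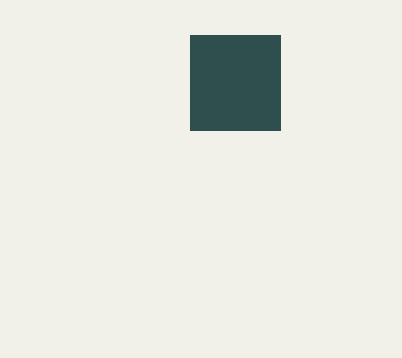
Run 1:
x0 = 190; y0 = 35; x1 = 280; y1 = 130; c = 'darkslategray'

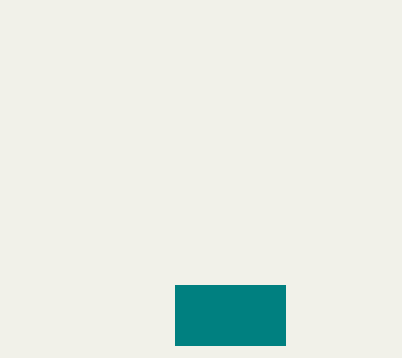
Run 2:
x0 = 175; y0 = 285; x1 = 285; y1 = 345; c = 'teal'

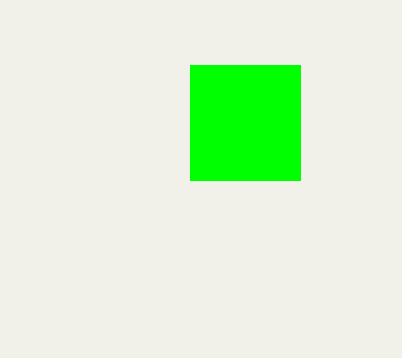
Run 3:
x0 = 190, y0 = 65, x1 = 300, y1 = 180, c = 'lime'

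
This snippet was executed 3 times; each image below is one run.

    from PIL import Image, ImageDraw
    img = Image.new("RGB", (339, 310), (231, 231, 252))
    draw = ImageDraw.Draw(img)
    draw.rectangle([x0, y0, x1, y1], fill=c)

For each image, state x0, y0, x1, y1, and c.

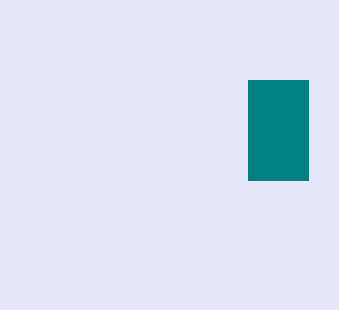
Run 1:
x0 = 248
y0 = 80
x1 = 308
y1 = 180
c = 'teal'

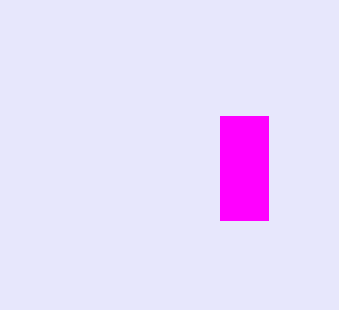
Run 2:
x0 = 220, y0 = 116, x1 = 268, y1 = 220, c = 'magenta'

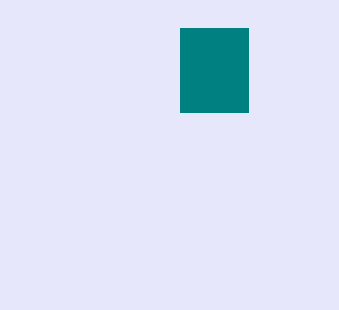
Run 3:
x0 = 180
y0 = 28
x1 = 248
y1 = 112
c = 'teal'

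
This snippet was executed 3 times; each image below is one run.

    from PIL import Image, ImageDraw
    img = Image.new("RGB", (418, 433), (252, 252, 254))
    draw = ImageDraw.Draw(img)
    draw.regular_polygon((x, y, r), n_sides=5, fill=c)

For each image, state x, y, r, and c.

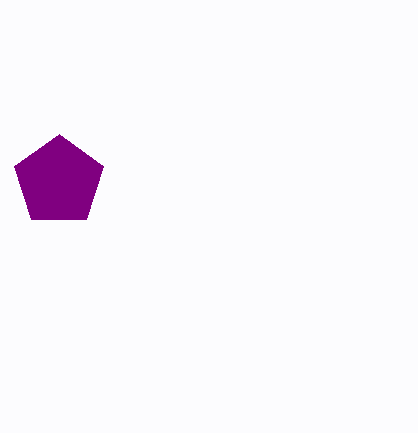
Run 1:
x = 59, y = 181, r = 47, c = 'purple'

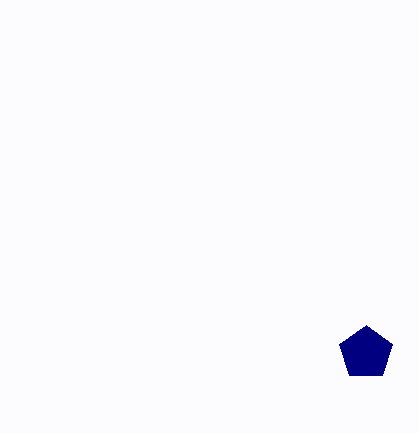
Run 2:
x = 366; y = 353; r = 28; c = 'navy'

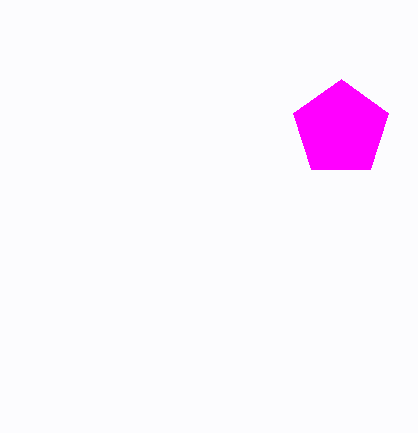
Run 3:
x = 341; y = 129; r = 50; c = 'magenta'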